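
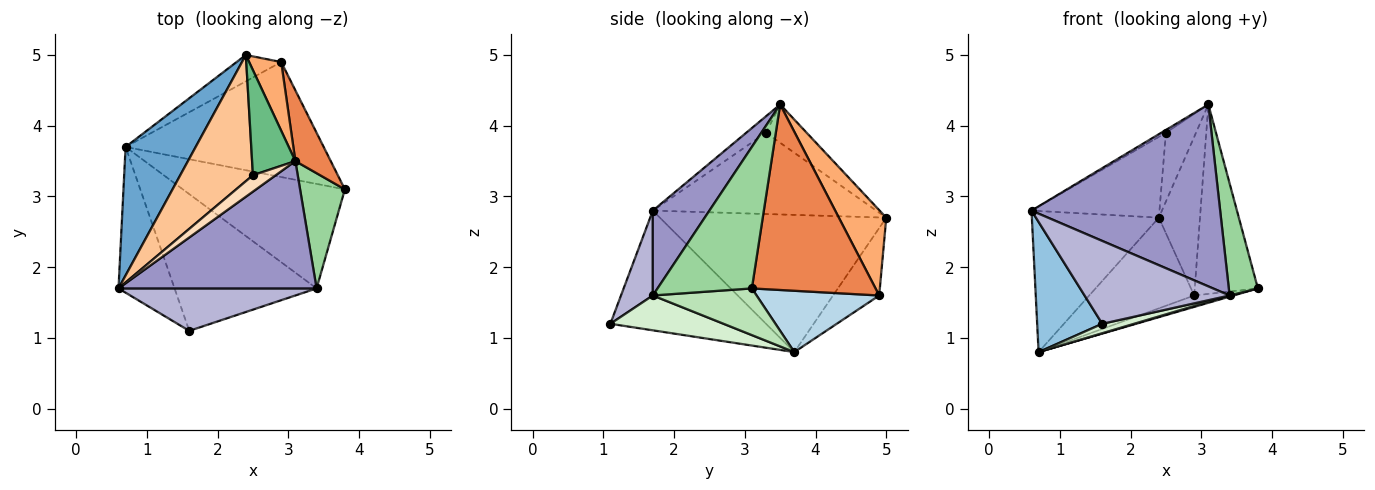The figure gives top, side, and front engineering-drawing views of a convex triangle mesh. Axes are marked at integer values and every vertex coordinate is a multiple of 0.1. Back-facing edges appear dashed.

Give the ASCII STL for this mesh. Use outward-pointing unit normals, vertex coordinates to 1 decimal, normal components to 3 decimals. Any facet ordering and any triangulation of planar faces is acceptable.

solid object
 facet normal -0.797 0.447 0.407
  outer loop
   vertex 0.7 3.7 0.8
   vertex 0.6 1.7 2.8
   vertex 2.4 5.0 2.7
  endloop
 endfacet
 facet normal -0.847 -0.354 -0.397
  outer loop
   vertex 1.6 1.1 1.2
   vertex 0.6 1.7 2.8
   vertex 0.7 3.7 0.8
  endloop
 endfacet
 facet normal 0.294 0.094 -0.951
  outer loop
   vertex 2.9 4.9 1.6
   vertex 3.8 3.1 1.7
   vertex 0.7 3.7 0.8
  endloop
 endfacet
 facet normal -0.389 0.885 -0.257
  outer loop
   vertex 2.9 4.9 1.6
   vertex 0.7 3.7 0.8
   vertex 2.4 5.0 2.7
  endloop
 endfacet
 facet normal 0.878 0.448 0.167
  outer loop
   vertex 2.9 4.9 1.6
   vertex 3.1 3.5 4.3
   vertex 3.8 3.1 1.7
  endloop
 endfacet
 facet normal 0.727 0.630 0.273
  outer loop
   vertex 2.9 4.9 1.6
   vertex 2.4 5.0 2.7
   vertex 3.1 3.5 4.3
  endloop
 endfacet
 facet normal -0.686 0.393 0.613
  outer loop
   vertex 2.5 3.3 3.9
   vertex 2.4 5.0 2.7
   vertex 0.6 1.7 2.8
  endloop
 endfacet
 facet normal -0.581 0.138 0.802
  outer loop
   vertex 2.5 3.3 3.9
   vertex 0.6 1.7 2.8
   vertex 3.1 3.5 4.3
  endloop
 endfacet
 facet normal -0.595 0.440 0.673
  outer loop
   vertex 2.5 3.3 3.9
   vertex 3.1 3.5 4.3
   vertex 2.4 5.0 2.7
  endloop
 endfacet
 facet normal 0.915 -0.282 0.290
  outer loop
   vertex 3.4 1.7 1.6
   vertex 3.8 3.1 1.7
   vertex 3.1 3.5 4.3
  endloop
 endfacet
 facet normal 0.277 -0.010 -0.961
  outer loop
   vertex 3.4 1.7 1.6
   vertex 0.7 3.7 0.8
   vertex 3.8 3.1 1.7
  endloop
 endfacet
 facet normal 0.238 -0.067 -0.969
  outer loop
   vertex 3.4 1.7 1.6
   vertex 1.6 1.1 1.2
   vertex 0.7 3.7 0.8
  endloop
 endfacet
 facet normal 0.239 -0.796 0.557
  outer loop
   vertex 3.4 1.7 1.6
   vertex 3.1 3.5 4.3
   vertex 0.6 1.7 2.8
  endloop
 endfacet
 facet normal 0.192 -0.874 0.447
  outer loop
   vertex 3.4 1.7 1.6
   vertex 0.6 1.7 2.8
   vertex 1.6 1.1 1.2
  endloop
 endfacet
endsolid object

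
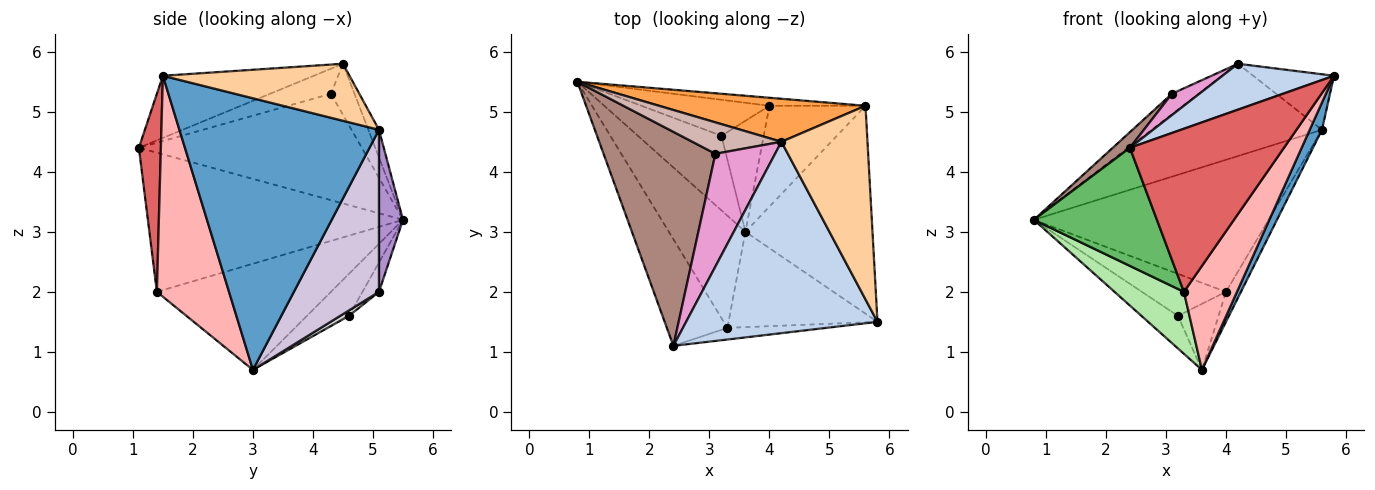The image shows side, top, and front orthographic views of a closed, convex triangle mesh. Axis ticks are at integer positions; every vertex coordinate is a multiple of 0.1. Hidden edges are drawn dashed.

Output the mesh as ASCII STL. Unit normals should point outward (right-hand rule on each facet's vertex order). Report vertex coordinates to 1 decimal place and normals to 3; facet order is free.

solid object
 facet normal 0.904 -0.056 -0.423
  outer loop
   vertex 5.6 5.1 4.7
   vertex 5.8 1.5 5.6
   vertex 3.6 3.0 0.7
  endloop
 endfacet
 facet normal -0.301 -0.222 0.927
  outer loop
   vertex 4.2 4.5 5.8
   vertex 2.4 1.1 4.4
   vertex 5.8 1.5 5.6
  endloop
 endfacet
 facet normal -0.056 0.905 0.422
  outer loop
   vertex 4.2 4.5 5.8
   vertex 5.6 5.1 4.7
   vertex 0.8 5.5 3.2
  endloop
 endfacet
 facet normal 0.537 0.233 0.811
  outer loop
   vertex 4.2 4.5 5.8
   vertex 5.8 1.5 5.6
   vertex 5.6 5.1 4.7
  endloop
 endfacet
 facet normal -0.839 -0.404 -0.365
  outer loop
   vertex 3.3 1.4 2.0
   vertex 2.4 1.1 4.4
   vertex 0.8 5.5 3.2
  endloop
 endfacet
 facet normal -0.772 -0.308 -0.557
  outer loop
   vertex 3.3 1.4 2.0
   vertex 0.8 5.5 3.2
   vertex 3.6 3.0 0.7
  endloop
 endfacet
 facet normal 0.141 -0.987 -0.071
  outer loop
   vertex 3.3 1.4 2.0
   vertex 5.8 1.5 5.6
   vertex 2.4 1.1 4.4
  endloop
 endfacet
 facet normal 0.708 -0.521 -0.477
  outer loop
   vertex 3.3 1.4 2.0
   vertex 3.6 3.0 0.7
   vertex 5.8 1.5 5.6
  endloop
 endfacet
 facet normal 0.102 0.993 -0.060
  outer loop
   vertex 4.0 5.1 2.0
   vertex 0.8 5.5 3.2
   vertex 5.6 5.1 4.7
  endloop
 endfacet
 facet normal 0.851 0.150 -0.504
  outer loop
   vertex 4.0 5.1 2.0
   vertex 5.6 5.1 4.7
   vertex 3.6 3.0 0.7
  endloop
 endfacet
 facet normal -0.688 -0.053 0.724
  outer loop
   vertex 3.1 4.3 5.3
   vertex 0.8 5.5 3.2
   vertex 2.4 1.1 4.4
  endloop
 endfacet
 facet normal -0.433 0.492 0.755
  outer loop
   vertex 3.1 4.3 5.3
   vertex 4.2 4.5 5.8
   vertex 0.8 5.5 3.2
  endloop
 endfacet
 facet normal -0.382 -0.172 0.908
  outer loop
   vertex 3.1 4.3 5.3
   vertex 2.4 1.1 4.4
   vertex 4.2 4.5 5.8
  endloop
 endfacet
 facet normal -0.419 0.364 -0.832
  outer loop
   vertex 3.2 4.6 1.6
   vertex 3.6 3.0 0.7
   vertex 0.8 5.5 3.2
  endloop
 endfacet
 facet normal -0.148 0.751 -0.644
  outer loop
   vertex 3.2 4.6 1.6
   vertex 0.8 5.5 3.2
   vertex 4.0 5.1 2.0
  endloop
 endfacet
 facet normal 0.110 0.508 -0.854
  outer loop
   vertex 3.2 4.6 1.6
   vertex 4.0 5.1 2.0
   vertex 3.6 3.0 0.7
  endloop
 endfacet
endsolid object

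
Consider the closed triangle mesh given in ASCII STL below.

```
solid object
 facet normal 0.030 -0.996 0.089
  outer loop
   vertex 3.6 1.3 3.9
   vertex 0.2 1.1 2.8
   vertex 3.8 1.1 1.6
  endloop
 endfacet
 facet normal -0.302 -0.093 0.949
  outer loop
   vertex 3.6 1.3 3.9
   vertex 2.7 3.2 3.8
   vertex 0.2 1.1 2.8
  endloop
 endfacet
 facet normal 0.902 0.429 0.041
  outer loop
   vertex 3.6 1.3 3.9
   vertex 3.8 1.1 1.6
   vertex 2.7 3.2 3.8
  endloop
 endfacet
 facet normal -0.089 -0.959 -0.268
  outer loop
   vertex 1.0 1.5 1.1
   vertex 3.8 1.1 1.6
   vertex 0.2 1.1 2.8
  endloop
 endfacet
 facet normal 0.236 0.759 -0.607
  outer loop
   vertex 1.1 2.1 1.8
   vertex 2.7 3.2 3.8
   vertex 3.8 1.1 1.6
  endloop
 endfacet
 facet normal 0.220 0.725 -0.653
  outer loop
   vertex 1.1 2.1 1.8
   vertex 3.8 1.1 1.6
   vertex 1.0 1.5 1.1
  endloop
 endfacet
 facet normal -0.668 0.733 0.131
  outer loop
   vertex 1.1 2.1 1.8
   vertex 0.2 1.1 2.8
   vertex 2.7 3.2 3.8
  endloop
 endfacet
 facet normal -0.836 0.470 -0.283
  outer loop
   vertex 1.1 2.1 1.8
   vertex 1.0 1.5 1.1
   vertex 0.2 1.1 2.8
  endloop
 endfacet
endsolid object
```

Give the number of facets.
8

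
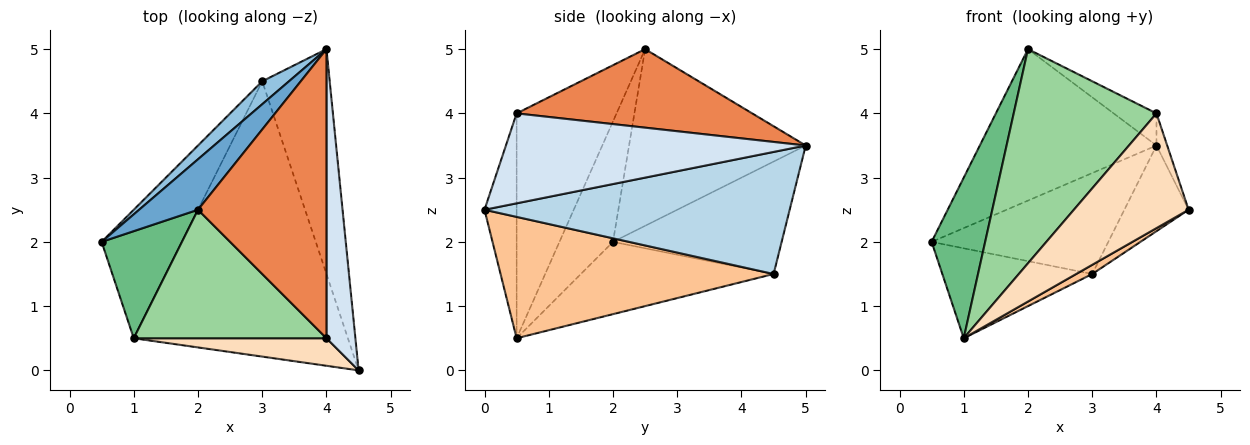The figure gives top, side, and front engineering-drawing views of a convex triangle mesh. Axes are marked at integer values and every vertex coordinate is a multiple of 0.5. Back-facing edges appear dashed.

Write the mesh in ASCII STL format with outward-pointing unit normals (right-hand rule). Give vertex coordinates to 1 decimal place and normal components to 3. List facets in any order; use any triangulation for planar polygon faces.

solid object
 facet normal -0.688 0.688 0.229
  outer loop
   vertex 2.0 2.5 5.0
   vertex 4.0 5.0 3.5
   vertex 0.5 2.0 2.0
  endloop
 endfacet
 facet normal -0.681 0.714 0.162
  outer loop
   vertex 3.0 4.5 1.5
   vertex 0.5 2.0 2.0
   vertex 4.0 5.0 3.5
  endloop
 endfacet
 facet normal 0.861 0.181 -0.476
  outer loop
   vertex 3.0 4.5 1.5
   vertex 4.0 5.0 3.5
   vertex 4.5 0.0 2.5
  endloop
 endfacet
 facet normal 0.951 0.034 0.306
  outer loop
   vertex 4.0 0.5 4.0
   vertex 4.5 0.0 2.5
   vertex 4.0 5.0 3.5
  endloop
 endfacet
 facet normal 0.519 0.094 0.849
  outer loop
   vertex 4.0 0.5 4.0
   vertex 4.0 5.0 3.5
   vertex 2.0 2.5 5.0
  endloop
 endfacet
 facet normal -0.593 0.462 -0.659
  outer loop
   vertex 1.0 0.5 0.5
   vertex 0.5 2.0 2.0
   vertex 3.0 4.5 1.5
  endloop
 endfacet
 facet normal 0.493 -0.029 -0.870
  outer loop
   vertex 1.0 0.5 0.5
   vertex 3.0 4.5 1.5
   vertex 4.5 0.0 2.5
  endloop
 endfacet
 facet normal -0.263 -0.938 0.225
  outer loop
   vertex 1.0 0.5 0.5
   vertex 4.5 0.0 2.5
   vertex 4.0 0.5 4.0
  endloop
 endfacet
 facet normal -0.640 -0.640 0.426
  outer loop
   vertex 1.0 0.5 0.5
   vertex 2.0 2.5 5.0
   vertex 0.5 2.0 2.0
  endloop
 endfacet
 facet normal -0.515 -0.735 0.441
  outer loop
   vertex 1.0 0.5 0.5
   vertex 4.0 0.5 4.0
   vertex 2.0 2.5 5.0
  endloop
 endfacet
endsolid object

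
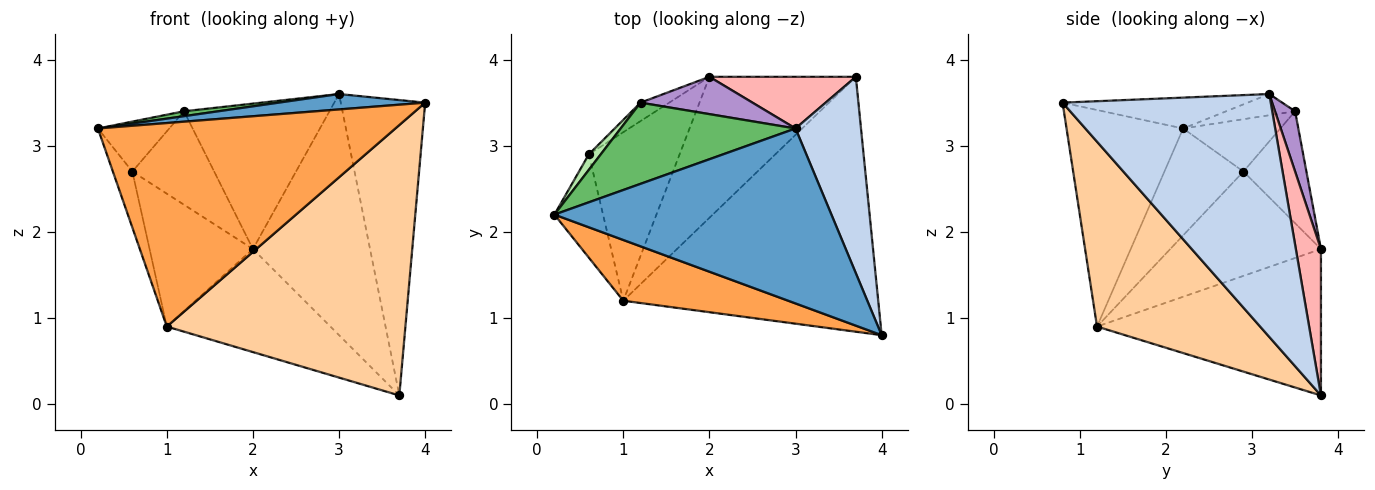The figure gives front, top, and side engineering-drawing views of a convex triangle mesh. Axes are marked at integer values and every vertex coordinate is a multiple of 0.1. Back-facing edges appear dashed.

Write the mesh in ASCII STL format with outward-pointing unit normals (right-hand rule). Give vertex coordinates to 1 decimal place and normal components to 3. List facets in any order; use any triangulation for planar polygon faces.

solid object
 facet normal -0.110 -0.087 0.990
  outer loop
   vertex 3.0 3.2 3.6
   vertex 0.2 2.2 3.2
   vertex 4.0 0.8 3.5
  endloop
 endfacet
 facet normal 0.899 0.365 0.242
  outer loop
   vertex 3.0 3.2 3.6
   vertex 4.0 0.8 3.5
   vertex 3.7 3.8 0.1
  endloop
 endfacet
 facet normal -0.352 -0.897 0.268
  outer loop
   vertex 1.0 1.2 0.9
   vertex 4.0 0.8 3.5
   vertex 0.2 2.2 3.2
  endloop
 endfacet
 facet normal 0.445 -0.651 -0.614
  outer loop
   vertex 1.0 1.2 0.9
   vertex 3.7 3.8 0.1
   vertex 4.0 0.8 3.5
  endloop
 endfacet
 facet normal -0.120 -0.060 0.991
  outer loop
   vertex 1.2 3.5 3.4
   vertex 0.2 2.2 3.2
   vertex 3.0 3.2 3.6
  endloop
 endfacet
 facet normal -0.793 0.582 0.181
  outer loop
   vertex 0.6 2.9 2.7
   vertex 0.2 2.2 3.2
   vertex 1.2 3.5 3.4
  endloop
 endfacet
 facet normal -0.888 0.219 -0.404
  outer loop
   vertex 0.6 2.9 2.7
   vertex 1.0 1.2 0.9
   vertex 0.2 2.2 3.2
  endloop
 endfacet
 facet normal 0.205 0.957 0.205
  outer loop
   vertex 2.0 3.8 1.8
   vertex 3.0 3.2 3.6
   vertex 3.7 3.8 0.1
  endloop
 endfacet
 facet normal 0.133 0.960 0.246
  outer loop
   vertex 2.0 3.8 1.8
   vertex 1.2 3.5 3.4
   vertex 3.0 3.2 3.6
  endloop
 endfacet
 facet normal -0.603 0.783 -0.155
  outer loop
   vertex 2.0 3.8 1.8
   vertex 0.6 2.9 2.7
   vertex 1.2 3.5 3.4
  endloop
 endfacet
 facet normal -0.628 0.459 -0.628
  outer loop
   vertex 2.0 3.8 1.8
   vertex 3.7 3.8 0.1
   vertex 1.0 1.2 0.9
  endloop
 endfacet
 facet normal -0.670 0.460 -0.583
  outer loop
   vertex 2.0 3.8 1.8
   vertex 1.0 1.2 0.9
   vertex 0.6 2.9 2.7
  endloop
 endfacet
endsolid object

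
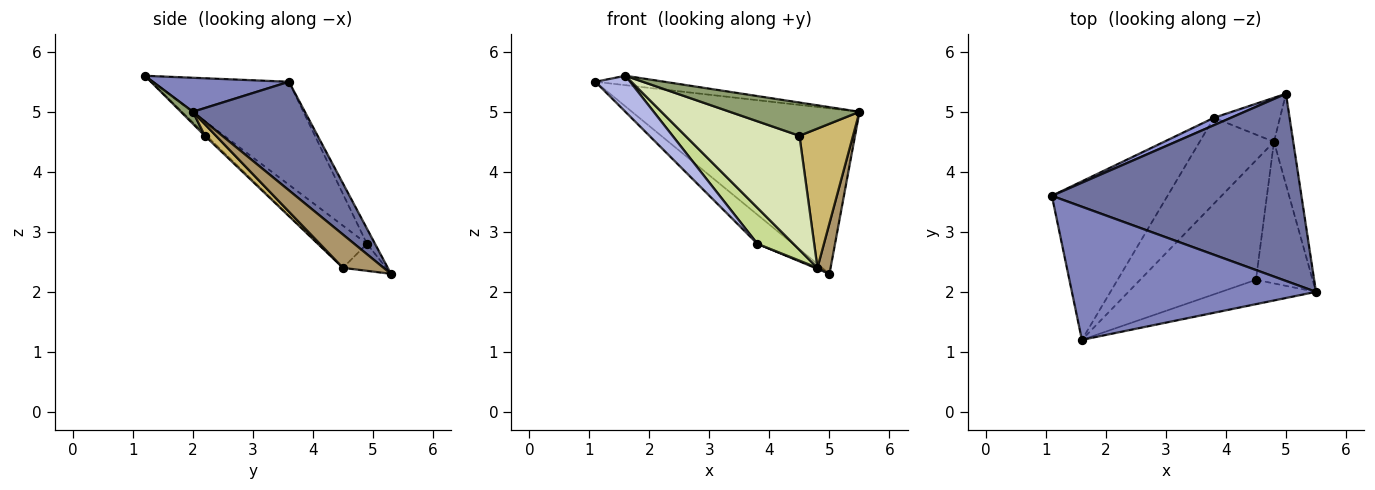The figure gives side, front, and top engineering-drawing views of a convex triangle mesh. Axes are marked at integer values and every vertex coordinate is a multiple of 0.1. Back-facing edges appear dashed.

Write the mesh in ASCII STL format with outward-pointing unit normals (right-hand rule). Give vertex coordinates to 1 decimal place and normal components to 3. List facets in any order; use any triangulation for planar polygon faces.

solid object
 facet normal 0.310 0.630 0.712
  outer loop
   vertex 5.0 5.3 2.3
   vertex 1.1 3.6 5.5
   vertex 5.5 2.0 5.0
  endloop
 endfacet
 facet normal 0.138 0.070 0.988
  outer loop
   vertex 1.6 1.2 5.6
   vertex 5.5 2.0 5.0
   vertex 1.1 3.6 5.5
  endloop
 endfacet
 facet normal -0.215 0.946 0.240
  outer loop
   vertex 3.8 4.9 2.8
   vertex 1.1 3.6 5.5
   vertex 5.0 5.3 2.3
  endloop
 endfacet
 facet normal -0.656 -0.167 -0.736
  outer loop
   vertex 3.8 4.9 2.8
   vertex 1.6 1.2 5.6
   vertex 1.1 3.6 5.5
  endloop
 endfacet
 facet normal 0.075 -0.805 -0.589
  outer loop
   vertex 4.5 2.2 4.6
   vertex 5.5 2.0 5.0
   vertex 1.6 1.2 5.6
  endloop
 endfacet
 facet normal -0.379 -0.021 -0.925
  outer loop
   vertex 4.8 4.5 2.4
   vertex 3.8 4.9 2.8
   vertex 5.0 5.3 2.3
  endloop
 endfacet
 facet normal -0.464 -0.343 -0.817
  outer loop
   vertex 4.8 4.5 2.4
   vertex 1.6 1.2 5.6
   vertex 3.8 4.9 2.8
  endloop
 endfacet
 facet normal -0.011 -0.690 -0.723
  outer loop
   vertex 4.8 4.5 2.4
   vertex 4.5 2.2 4.6
   vertex 1.6 1.2 5.6
  endloop
 endfacet
 facet normal 0.833 -0.269 -0.483
  outer loop
   vertex 4.8 4.5 2.4
   vertex 5.0 5.3 2.3
   vertex 5.5 2.0 5.0
  endloop
 endfacet
 facet normal 0.144 -0.694 -0.706
  outer loop
   vertex 4.8 4.5 2.4
   vertex 5.5 2.0 5.0
   vertex 4.5 2.2 4.6
  endloop
 endfacet
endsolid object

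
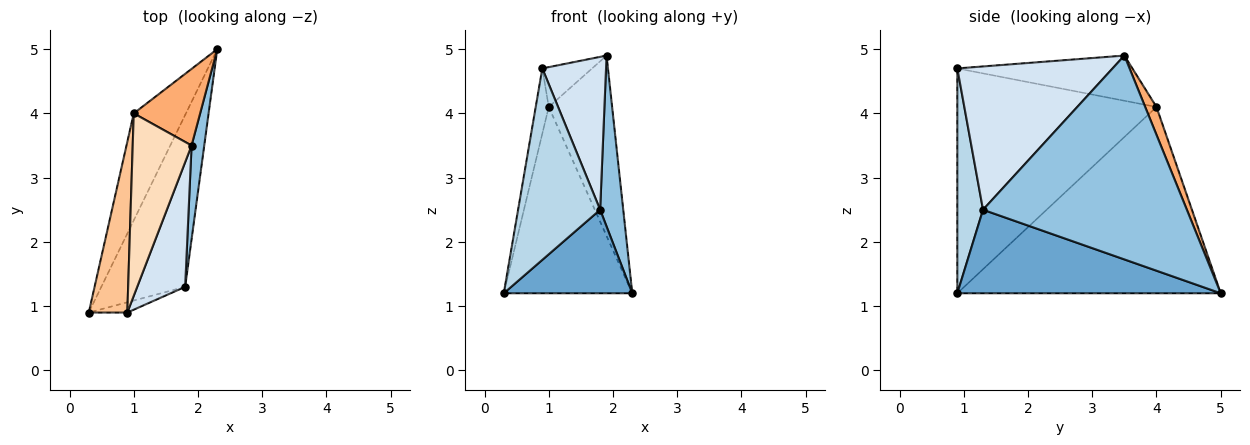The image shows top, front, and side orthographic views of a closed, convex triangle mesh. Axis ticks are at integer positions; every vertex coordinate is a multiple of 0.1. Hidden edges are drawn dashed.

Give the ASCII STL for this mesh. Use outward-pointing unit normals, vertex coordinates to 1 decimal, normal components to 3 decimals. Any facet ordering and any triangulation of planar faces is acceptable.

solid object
 facet normal 0.667 -0.326 -0.670
  outer loop
   vertex 1.8 1.3 2.5
   vertex 0.3 0.9 1.2
   vertex 2.3 5.0 1.2
  endloop
 endfacet
 facet normal 0.992 -0.112 0.062
  outer loop
   vertex 1.8 1.3 2.5
   vertex 2.3 5.0 1.2
   vertex 1.9 3.5 4.9
  endloop
 endfacet
 facet normal 0.298 -0.953 -0.051
  outer loop
   vertex 0.9 0.9 4.7
   vertex 0.3 0.9 1.2
   vertex 1.8 1.3 2.5
  endloop
 endfacet
 facet normal 0.884 -0.363 0.296
  outer loop
   vertex 0.9 0.9 4.7
   vertex 1.8 1.3 2.5
   vertex 1.9 3.5 4.9
  endloop
 endfacet
 facet normal -0.872 0.425 -0.244
  outer loop
   vertex 1.0 4.0 4.1
   vertex 2.3 5.0 1.2
   vertex 0.3 0.9 1.2
  endloop
 endfacet
 facet normal 0.162 0.908 0.386
  outer loop
   vertex 1.0 4.0 4.1
   vertex 1.9 3.5 4.9
   vertex 2.3 5.0 1.2
  endloop
 endfacet
 facet normal -0.984 0.064 0.169
  outer loop
   vertex 1.0 4.0 4.1
   vertex 0.3 0.9 1.2
   vertex 0.9 0.9 4.7
  endloop
 endfacet
 facet normal -0.600 0.171 0.782
  outer loop
   vertex 1.0 4.0 4.1
   vertex 0.9 0.9 4.7
   vertex 1.9 3.5 4.9
  endloop
 endfacet
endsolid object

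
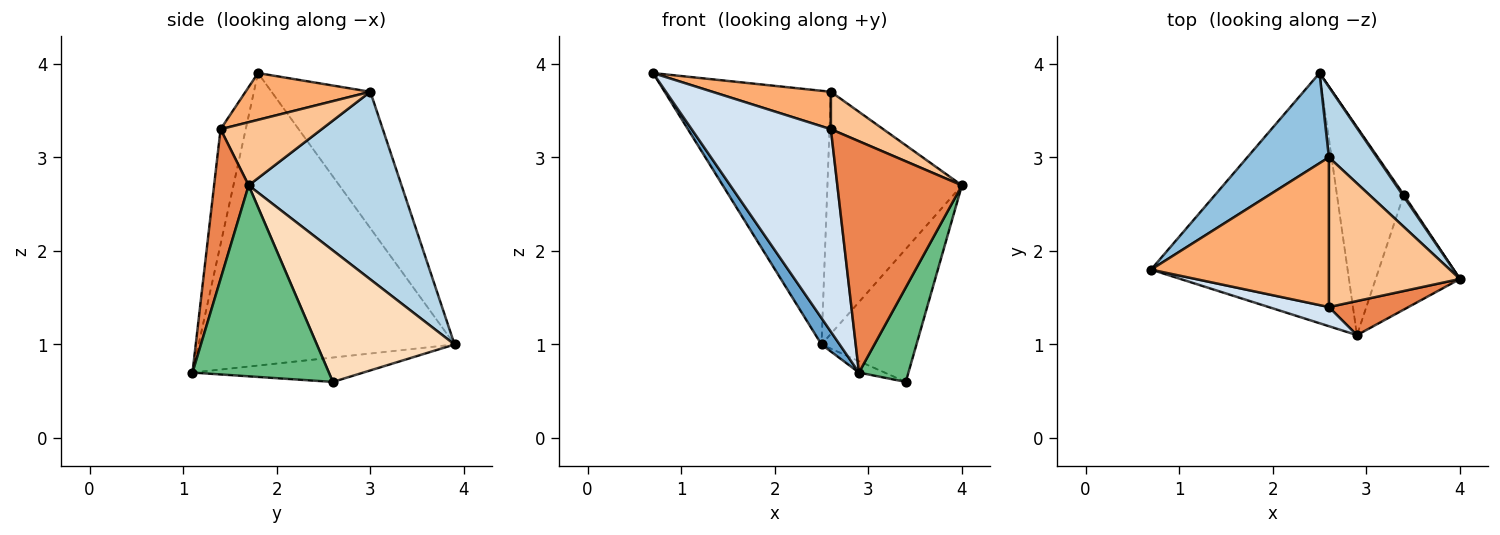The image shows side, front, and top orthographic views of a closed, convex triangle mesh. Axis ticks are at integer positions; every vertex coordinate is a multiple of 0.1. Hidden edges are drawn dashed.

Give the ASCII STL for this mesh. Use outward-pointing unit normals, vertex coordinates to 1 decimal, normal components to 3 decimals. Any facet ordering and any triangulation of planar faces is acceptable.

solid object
 facet normal -0.829 -0.059 -0.557
  outer loop
   vertex 2.9 1.1 0.7
   vertex 0.7 1.8 3.9
   vertex 2.5 3.9 1.0
  endloop
 endfacet
 facet normal -0.489 0.822 0.292
  outer loop
   vertex 2.6 3.0 3.7
   vertex 2.5 3.9 1.0
   vertex 0.7 1.8 3.9
  endloop
 endfacet
 facet normal 0.737 0.649 0.189
  outer loop
   vertex 2.6 3.0 3.7
   vertex 4.0 1.7 2.7
   vertex 2.5 3.9 1.0
  endloop
 endfacet
 facet normal -0.177 -0.980 0.093
  outer loop
   vertex 2.6 1.4 3.3
   vertex 0.7 1.8 3.9
   vertex 2.9 1.1 0.7
  endloop
 endfacet
 facet normal 0.265 -0.954 0.141
  outer loop
   vertex 2.6 1.4 3.3
   vertex 2.9 1.1 0.7
   vertex 4.0 1.7 2.7
  endloop
 endfacet
 facet normal 0.247 -0.235 0.940
  outer loop
   vertex 2.6 1.4 3.3
   vertex 2.6 3.0 3.7
   vertex 0.7 1.8 3.9
  endloop
 endfacet
 facet normal 0.424 -0.220 0.879
  outer loop
   vertex 2.6 1.4 3.3
   vertex 4.0 1.7 2.7
   vertex 2.6 3.0 3.7
  endloop
 endfacet
 facet normal 0.823 0.568 0.008
  outer loop
   vertex 3.4 2.6 0.6
   vertex 2.5 3.9 1.0
   vertex 4.0 1.7 2.7
  endloop
 endfacet
 facet normal 0.868 -0.315 -0.383
  outer loop
   vertex 3.4 2.6 0.6
   vertex 4.0 1.7 2.7
   vertex 2.9 1.1 0.7
  endloop
 endfacet
 facet normal -0.342 0.052 -0.938
  outer loop
   vertex 3.4 2.6 0.6
   vertex 2.9 1.1 0.7
   vertex 2.5 3.9 1.0
  endloop
 endfacet
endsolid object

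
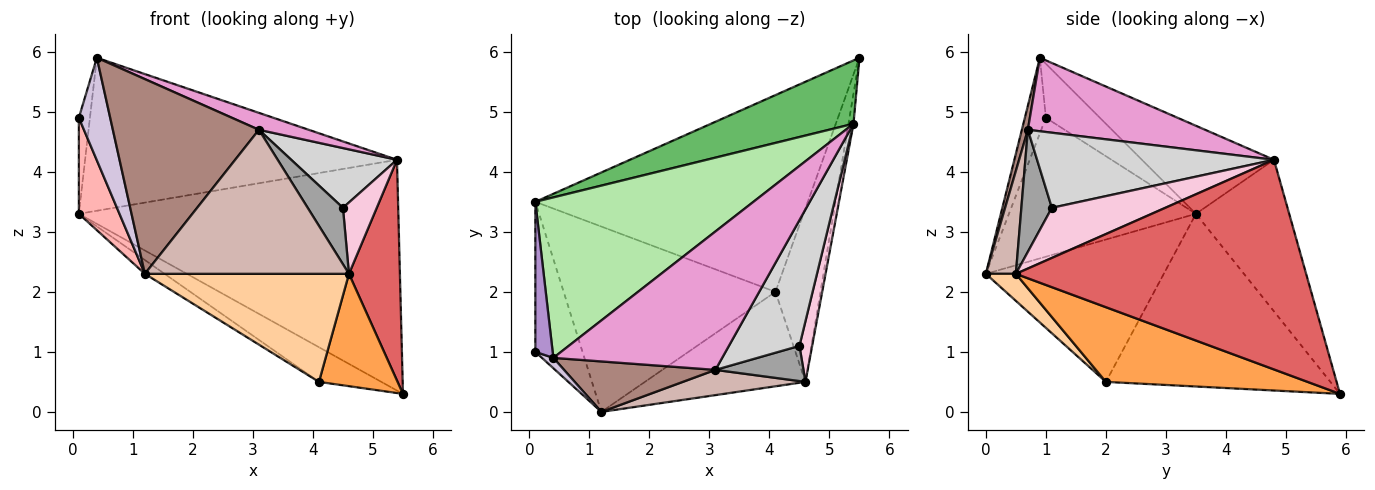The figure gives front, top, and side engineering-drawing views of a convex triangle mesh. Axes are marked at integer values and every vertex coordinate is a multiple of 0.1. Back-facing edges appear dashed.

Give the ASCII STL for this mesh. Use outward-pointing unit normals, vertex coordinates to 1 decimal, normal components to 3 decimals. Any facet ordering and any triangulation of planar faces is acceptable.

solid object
 facet normal -0.530 0.147 -0.835
  outer loop
   vertex 4.1 2.0 0.5
   vertex 0.1 3.5 3.3
   vertex 5.5 5.9 0.3
  endloop
 endfacet
 facet normal -0.557 0.062 -0.828
  outer loop
   vertex 4.1 2.0 0.5
   vertex 1.2 0.0 2.3
   vertex 0.1 3.5 3.3
  endloop
 endfacet
 facet normal 0.812 -0.317 -0.490
  outer loop
   vertex 4.1 2.0 0.5
   vertex 5.5 5.9 0.3
   vertex 4.6 0.5 2.3
  endloop
 endfacet
 facet normal 0.110 -0.748 -0.654
  outer loop
   vertex 4.1 2.0 0.5
   vertex 4.6 0.5 2.3
   vertex 1.2 0.0 2.3
  endloop
 endfacet
 facet normal -0.271 0.928 0.255
  outer loop
   vertex 5.4 4.8 4.2
   vertex 5.5 5.9 0.3
   vertex 0.1 3.5 3.3
  endloop
 endfacet
 facet normal -0.280 0.662 0.695
  outer loop
   vertex 5.4 4.8 4.2
   vertex 0.1 3.5 3.3
   vertex 0.4 0.9 5.9
  endloop
 endfacet
 facet normal 0.985 -0.173 -0.023
  outer loop
   vertex 5.4 4.8 4.2
   vertex 4.6 0.5 2.3
   vertex 5.5 5.9 0.3
  endloop
 endfacet
 facet normal -0.927 -0.202 -0.315
  outer loop
   vertex 0.1 1.0 4.9
   vertex 0.1 3.5 3.3
   vertex 1.2 0.0 2.3
  endloop
 endfacet
 facet normal -0.935 0.192 0.300
  outer loop
   vertex 0.1 1.0 4.9
   vertex 0.4 0.9 5.9
   vertex 0.1 3.5 3.3
  endloop
 endfacet
 facet normal -0.555 -0.828 0.084
  outer loop
   vertex 0.1 1.0 4.9
   vertex 1.2 0.0 2.3
   vertex 0.4 0.9 5.9
  endloop
 endfacet
 facet normal 0.040 -0.967 0.251
  outer loop
   vertex 3.1 0.7 4.7
   vertex 0.4 0.9 5.9
   vertex 1.2 0.0 2.3
  endloop
 endfacet
 facet normal 0.143 -0.975 0.171
  outer loop
   vertex 3.1 0.7 4.7
   vertex 1.2 0.0 2.3
   vertex 4.6 0.5 2.3
  endloop
 endfacet
 facet normal 0.397 -0.111 0.911
  outer loop
   vertex 3.1 0.7 4.7
   vertex 5.4 4.8 4.2
   vertex 0.4 0.9 5.9
  endloop
 endfacet
 facet normal 0.931 -0.278 0.236
  outer loop
   vertex 4.5 1.1 3.4
   vertex 4.6 0.5 2.3
   vertex 5.4 4.8 4.2
  endloop
 endfacet
 facet normal 0.592 -0.684 0.427
  outer loop
   vertex 4.5 1.1 3.4
   vertex 3.1 0.7 4.7
   vertex 4.6 0.5 2.3
  endloop
 endfacet
 facet normal 0.693 -0.309 0.651
  outer loop
   vertex 4.5 1.1 3.4
   vertex 5.4 4.8 4.2
   vertex 3.1 0.7 4.7
  endloop
 endfacet
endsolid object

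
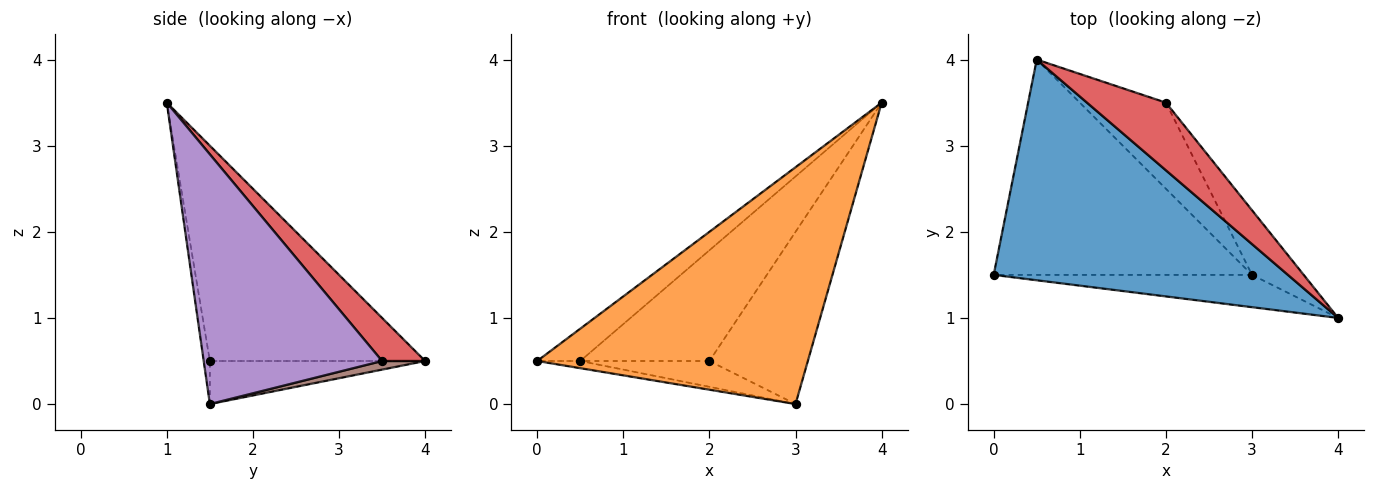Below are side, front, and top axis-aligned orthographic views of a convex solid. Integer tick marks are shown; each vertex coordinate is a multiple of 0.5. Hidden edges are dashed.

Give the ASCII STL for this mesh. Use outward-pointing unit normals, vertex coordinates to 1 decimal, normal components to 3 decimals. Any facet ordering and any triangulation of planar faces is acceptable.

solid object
 facet normal -0.586 0.117 0.801
  outer loop
   vertex 0.5 4.0 0.5
   vertex 0.0 1.5 0.5
   vertex 4.0 1.0 3.5
  endloop
 endfacet
 facet normal -0.023 -0.991 -0.135
  outer loop
   vertex 3.0 1.5 0.0
   vertex 4.0 1.0 3.5
   vertex 0.0 1.5 0.5
  endloop
 endfacet
 facet normal -0.164 0.033 -0.986
  outer loop
   vertex 3.0 1.5 0.0
   vertex 0.0 1.5 0.5
   vertex 0.5 4.0 0.5
  endloop
 endfacet
 facet normal 0.274 0.821 0.502
  outer loop
   vertex 2.0 3.5 0.5
   vertex 0.5 4.0 0.5
   vertex 4.0 1.0 3.5
  endloop
 endfacet
 facet normal 0.862 0.475 -0.178
  outer loop
   vertex 2.0 3.5 0.5
   vertex 4.0 1.0 3.5
   vertex 3.0 1.5 0.0
  endloop
 endfacet
 facet normal 0.095 0.286 -0.953
  outer loop
   vertex 2.0 3.5 0.5
   vertex 3.0 1.5 0.0
   vertex 0.5 4.0 0.5
  endloop
 endfacet
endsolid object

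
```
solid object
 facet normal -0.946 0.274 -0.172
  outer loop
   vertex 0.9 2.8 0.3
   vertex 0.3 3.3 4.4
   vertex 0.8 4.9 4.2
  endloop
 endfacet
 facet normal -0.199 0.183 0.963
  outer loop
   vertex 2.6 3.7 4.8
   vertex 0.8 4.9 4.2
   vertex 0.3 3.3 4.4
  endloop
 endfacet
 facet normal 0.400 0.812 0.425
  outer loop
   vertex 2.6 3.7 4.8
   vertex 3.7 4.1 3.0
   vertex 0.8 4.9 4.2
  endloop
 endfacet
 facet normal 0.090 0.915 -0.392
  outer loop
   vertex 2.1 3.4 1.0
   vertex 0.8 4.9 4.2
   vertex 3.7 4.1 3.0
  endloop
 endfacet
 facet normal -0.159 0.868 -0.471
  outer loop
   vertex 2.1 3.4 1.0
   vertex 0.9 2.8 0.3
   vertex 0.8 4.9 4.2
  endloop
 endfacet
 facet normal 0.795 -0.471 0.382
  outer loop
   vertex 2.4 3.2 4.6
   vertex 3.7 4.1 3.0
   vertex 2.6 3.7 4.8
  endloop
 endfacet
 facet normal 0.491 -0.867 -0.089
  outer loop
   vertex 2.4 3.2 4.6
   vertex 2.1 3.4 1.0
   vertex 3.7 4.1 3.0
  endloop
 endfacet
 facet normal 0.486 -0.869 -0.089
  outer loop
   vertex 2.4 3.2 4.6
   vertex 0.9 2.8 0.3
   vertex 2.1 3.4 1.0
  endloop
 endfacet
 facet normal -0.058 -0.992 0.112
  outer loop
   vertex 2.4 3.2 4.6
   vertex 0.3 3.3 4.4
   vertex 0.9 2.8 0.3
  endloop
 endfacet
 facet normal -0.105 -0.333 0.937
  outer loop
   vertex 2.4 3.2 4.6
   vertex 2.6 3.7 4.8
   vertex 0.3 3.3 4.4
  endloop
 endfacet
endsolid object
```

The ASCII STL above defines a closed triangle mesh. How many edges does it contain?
15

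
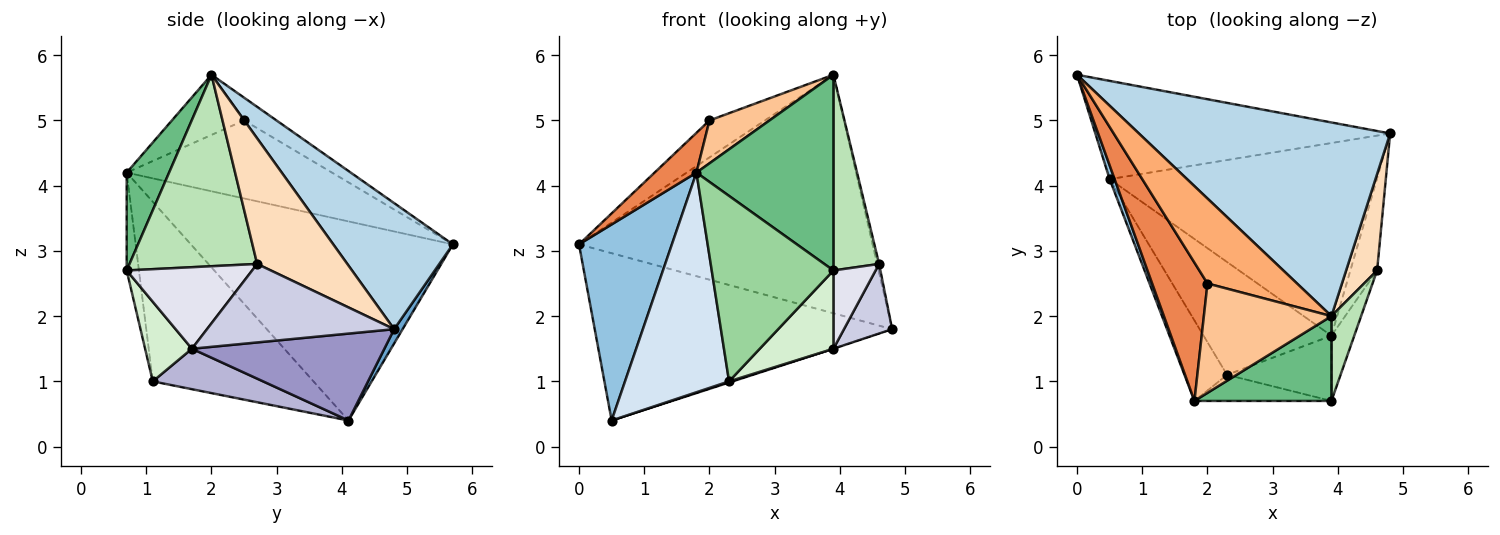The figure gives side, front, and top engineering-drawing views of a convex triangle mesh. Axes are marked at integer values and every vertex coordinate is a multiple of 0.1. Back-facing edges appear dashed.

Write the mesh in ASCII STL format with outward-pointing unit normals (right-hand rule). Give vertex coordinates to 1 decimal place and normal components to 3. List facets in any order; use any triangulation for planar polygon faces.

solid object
 facet normal 0.025 0.862 -0.506
  outer loop
   vertex 0.5 4.1 0.4
   vertex 0.0 5.7 3.1
   vertex 4.8 4.8 1.8
  endloop
 endfacet
 facet normal -0.942 -0.334 0.023
  outer loop
   vertex 0.5 4.1 0.4
   vertex 1.8 0.7 4.2
   vertex 0.0 5.7 3.1
  endloop
 endfacet
 facet normal 0.302 0.740 0.601
  outer loop
   vertex 3.9 2.0 5.7
   vertex 4.8 4.8 1.8
   vertex 0.0 5.7 3.1
  endloop
 endfacet
 facet normal -0.823 -0.533 -0.195
  outer loop
   vertex 2.3 1.1 1.0
   vertex 1.8 0.7 4.2
   vertex 0.5 4.1 0.4
  endloop
 endfacet
 facet normal -0.805 -0.164 0.571
  outer loop
   vertex 2.0 2.5 5.0
   vertex 0.0 5.7 3.1
   vertex 1.8 0.7 4.2
  endloop
 endfacet
 facet normal -0.227 0.389 0.893
  outer loop
   vertex 2.0 2.5 5.0
   vertex 3.9 2.0 5.7
   vertex 0.0 5.7 3.1
  endloop
 endfacet
 facet normal -0.402 -0.334 0.852
  outer loop
   vertex 2.0 2.5 5.0
   vertex 1.8 0.7 4.2
   vertex 3.9 2.0 5.7
  endloop
 endfacet
 facet normal 0.971 0.022 0.240
  outer loop
   vertex 4.6 2.7 2.8
   vertex 4.8 4.8 1.8
   vertex 3.9 2.0 5.7
  endloop
 endfacet
 facet normal 0.273 -0.883 0.382
  outer loop
   vertex 3.9 0.7 2.7
   vertex 3.9 2.0 5.7
   vertex 1.8 0.7 4.2
  endloop
 endfacet
 facet normal -0.099 -0.985 -0.139
  outer loop
   vertex 3.9 0.7 2.7
   vertex 1.8 0.7 4.2
   vertex 2.3 1.1 1.0
  endloop
 endfacet
 facet normal 0.932 -0.333 0.144
  outer loop
   vertex 3.9 0.7 2.7
   vertex 4.6 2.7 2.8
   vertex 3.9 2.0 5.7
  endloop
 endfacet
 facet normal 0.439 -0.690 -0.575
  outer loop
   vertex 3.9 1.7 1.5
   vertex 3.9 0.7 2.7
   vertex 2.3 1.1 1.0
  endloop
 endfacet
 facet normal 0.309 0.002 -0.951
  outer loop
   vertex 3.9 1.7 1.5
   vertex 0.5 4.1 0.4
   vertex 4.8 4.8 1.8
  endloop
 endfacet
 facet normal 0.302 -0.010 -0.953
  outer loop
   vertex 3.9 1.7 1.5
   vertex 2.3 1.1 1.0
   vertex 0.5 4.1 0.4
  endloop
 endfacet
 facet normal 0.920 -0.237 -0.313
  outer loop
   vertex 3.9 1.7 1.5
   vertex 4.8 4.8 1.8
   vertex 4.6 2.7 2.8
  endloop
 endfacet
 facet normal 0.916 -0.308 -0.257
  outer loop
   vertex 3.9 1.7 1.5
   vertex 4.6 2.7 2.8
   vertex 3.9 0.7 2.7
  endloop
 endfacet
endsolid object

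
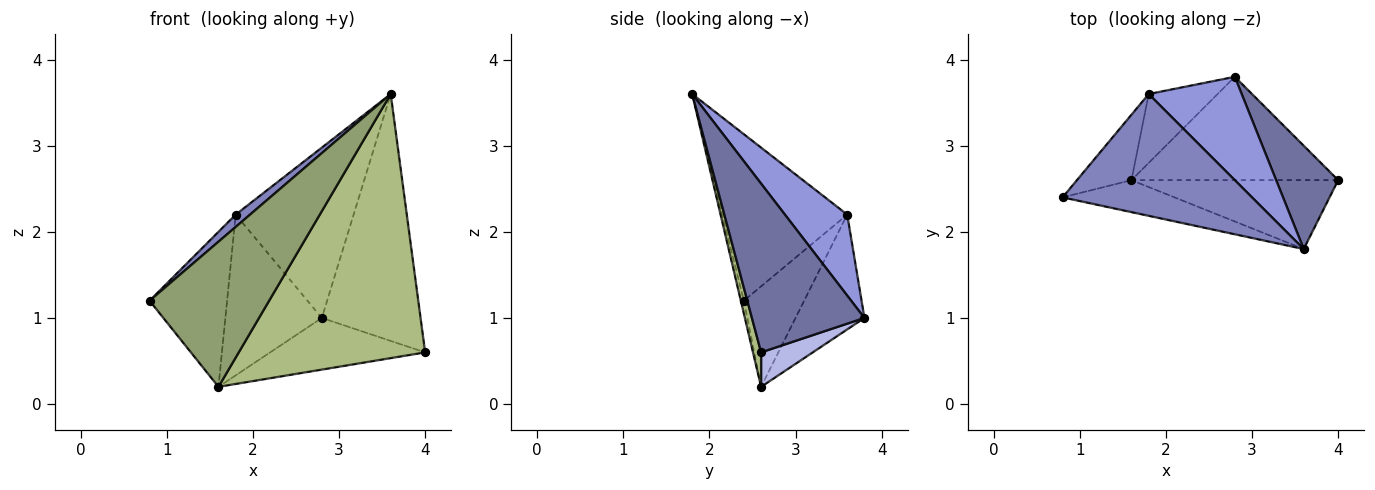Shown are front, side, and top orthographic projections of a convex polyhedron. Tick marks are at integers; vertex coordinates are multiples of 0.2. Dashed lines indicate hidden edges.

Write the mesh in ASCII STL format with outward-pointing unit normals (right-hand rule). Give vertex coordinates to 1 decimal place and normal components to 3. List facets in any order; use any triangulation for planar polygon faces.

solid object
 facet normal 0.725 0.636 0.266
  outer loop
   vertex 3.6 1.8 3.6
   vertex 4.0 2.6 0.6
   vertex 2.8 3.8 1.0
  endloop
 endfacet
 facet normal -0.658 -0.076 0.749
  outer loop
   vertex 1.8 3.6 2.2
   vertex 0.8 2.4 1.2
   vertex 3.6 1.8 3.6
  endloop
 endfacet
 facet normal 0.411 0.779 0.473
  outer loop
   vertex 1.8 3.6 2.2
   vertex 3.6 1.8 3.6
   vertex 2.8 3.8 1.0
  endloop
 endfacet
 facet normal 0.147 0.442 -0.885
  outer loop
   vertex 1.6 2.6 0.2
   vertex 2.8 3.8 1.0
   vertex 4.0 2.6 0.6
  endloop
 endfacet
 facet normal -0.025 -0.976 -0.215
  outer loop
   vertex 1.6 2.6 0.2
   vertex 3.6 1.8 3.6
   vertex 0.8 2.4 1.2
  endloop
 endfacet
 facet normal 0.042 -0.967 -0.252
  outer loop
   vertex 1.6 2.6 0.2
   vertex 4.0 2.6 0.6
   vertex 3.6 1.8 3.6
  endloop
 endfacet
 facet normal -0.582 0.749 -0.316
  outer loop
   vertex 1.6 2.6 0.2
   vertex 0.8 2.4 1.2
   vertex 1.8 3.6 2.2
  endloop
 endfacet
 facet normal -0.549 0.768 -0.329
  outer loop
   vertex 1.6 2.6 0.2
   vertex 1.8 3.6 2.2
   vertex 2.8 3.8 1.0
  endloop
 endfacet
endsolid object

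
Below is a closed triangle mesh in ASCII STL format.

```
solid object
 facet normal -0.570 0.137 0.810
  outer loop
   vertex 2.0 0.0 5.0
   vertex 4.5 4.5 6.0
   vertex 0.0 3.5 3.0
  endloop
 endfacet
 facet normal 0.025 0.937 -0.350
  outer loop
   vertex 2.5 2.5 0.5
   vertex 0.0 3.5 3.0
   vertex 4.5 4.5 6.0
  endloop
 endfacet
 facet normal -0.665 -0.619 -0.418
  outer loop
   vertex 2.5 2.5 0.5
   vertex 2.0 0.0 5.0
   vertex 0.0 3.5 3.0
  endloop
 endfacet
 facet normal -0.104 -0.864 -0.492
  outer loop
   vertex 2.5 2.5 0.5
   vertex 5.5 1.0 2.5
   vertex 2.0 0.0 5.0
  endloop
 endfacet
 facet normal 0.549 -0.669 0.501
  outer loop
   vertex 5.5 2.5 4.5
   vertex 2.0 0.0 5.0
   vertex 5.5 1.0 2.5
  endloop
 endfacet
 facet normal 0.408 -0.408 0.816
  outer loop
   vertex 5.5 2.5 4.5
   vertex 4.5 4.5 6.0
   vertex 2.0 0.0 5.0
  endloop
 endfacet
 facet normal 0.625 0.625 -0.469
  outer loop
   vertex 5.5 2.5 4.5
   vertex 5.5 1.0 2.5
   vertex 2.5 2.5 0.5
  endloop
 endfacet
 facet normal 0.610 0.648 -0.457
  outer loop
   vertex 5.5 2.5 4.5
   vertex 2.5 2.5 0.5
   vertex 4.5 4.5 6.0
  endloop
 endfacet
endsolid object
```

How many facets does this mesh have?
8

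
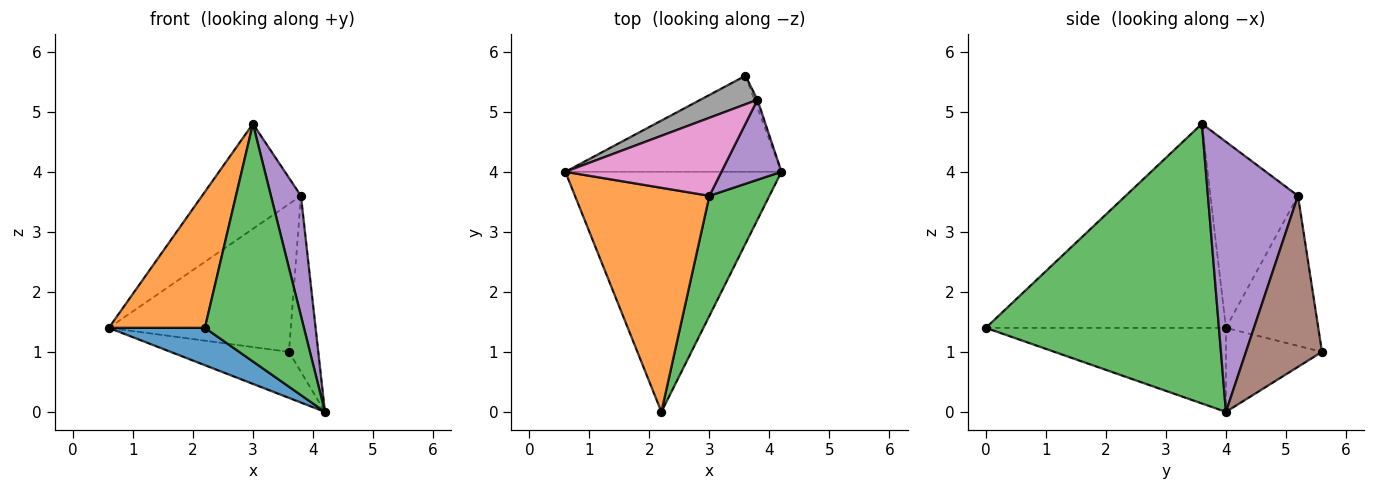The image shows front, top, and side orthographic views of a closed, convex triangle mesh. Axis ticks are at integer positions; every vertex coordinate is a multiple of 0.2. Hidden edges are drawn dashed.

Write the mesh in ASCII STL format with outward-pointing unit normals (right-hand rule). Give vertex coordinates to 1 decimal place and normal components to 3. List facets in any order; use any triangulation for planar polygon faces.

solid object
 facet normal -0.359 -0.143 -0.922
  outer loop
   vertex 2.2 0.0 1.4
   vertex 0.6 4.0 1.4
   vertex 4.2 4.0 0.0
  endloop
 endfacet
 facet normal -0.792 -0.317 0.522
  outer loop
   vertex 3.0 3.6 4.8
   vertex 0.6 4.0 1.4
   vertex 2.2 0.0 1.4
  endloop
 endfacet
 facet normal 0.903 -0.384 0.194
  outer loop
   vertex 3.0 3.6 4.8
   vertex 2.2 0.0 1.4
   vertex 4.2 4.0 0.0
  endloop
 endfacet
 facet normal -0.331 0.408 -0.851
  outer loop
   vertex 3.6 5.6 1.0
   vertex 4.2 4.0 0.0
   vertex 0.6 4.0 1.4
  endloop
 endfacet
 facet normal 0.928 -0.309 0.206
  outer loop
   vertex 3.8 5.2 3.6
   vertex 3.0 3.6 4.8
   vertex 4.2 4.0 0.0
  endloop
 endfacet
 facet normal 0.933 0.360 -0.016
  outer loop
   vertex 3.8 5.2 3.6
   vertex 4.2 4.0 0.0
   vertex 3.6 5.6 1.0
  endloop
 endfacet
 facet normal -0.579 0.654 0.486
  outer loop
   vertex 3.8 5.2 3.6
   vertex 0.6 4.0 1.4
   vertex 3.0 3.6 4.8
  endloop
 endfacet
 facet normal -0.446 0.879 0.170
  outer loop
   vertex 3.8 5.2 3.6
   vertex 3.6 5.6 1.0
   vertex 0.6 4.0 1.4
  endloop
 endfacet
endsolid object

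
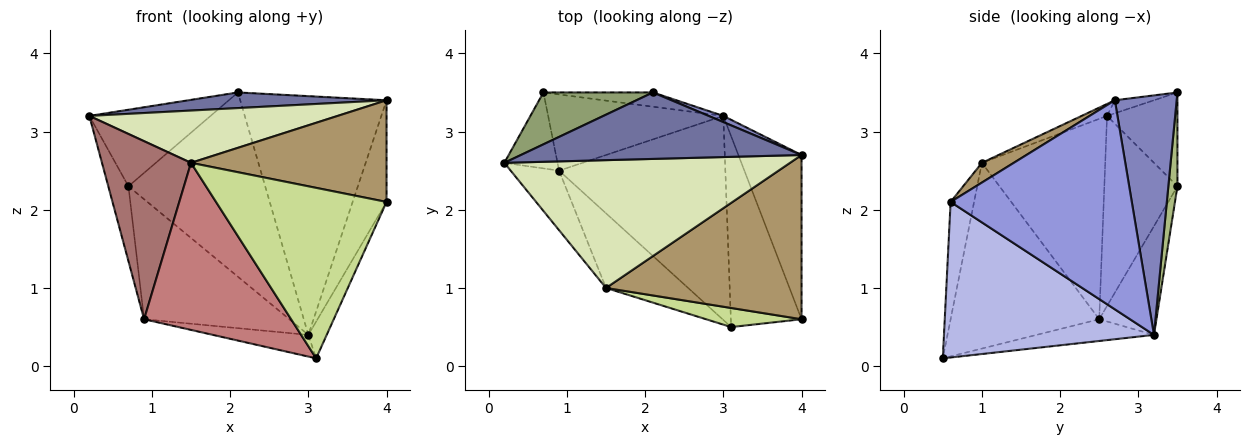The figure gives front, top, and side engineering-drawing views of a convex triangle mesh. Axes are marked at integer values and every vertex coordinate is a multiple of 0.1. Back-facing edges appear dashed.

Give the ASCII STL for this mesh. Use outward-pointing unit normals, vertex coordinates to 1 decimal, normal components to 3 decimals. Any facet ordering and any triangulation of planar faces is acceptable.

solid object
 facet normal -0.045 -0.229 0.972
  outer loop
   vertex 2.1 3.5 3.5
   vertex 0.2 2.6 3.2
   vertex 4.0 2.7 3.4
  endloop
 endfacet
 facet normal 0.389 0.921 0.024
  outer loop
   vertex 3.0 3.2 0.4
   vertex 2.1 3.5 3.5
   vertex 4.0 2.7 3.4
  endloop
 endfacet
 facet normal 0.942 0.176 -0.285
  outer loop
   vertex 4.0 0.6 2.1
   vertex 3.0 3.2 0.4
   vertex 4.0 2.7 3.4
  endloop
 endfacet
 facet normal 0.908 0.079 -0.412
  outer loop
   vertex 4.0 0.6 2.1
   vertex 3.1 0.5 0.1
   vertex 3.0 3.2 0.4
  endloop
 endfacet
 facet normal -0.433 0.746 0.505
  outer loop
   vertex 0.7 3.5 2.3
   vertex 0.2 2.6 3.2
   vertex 2.1 3.5 3.5
  endloop
 endfacet
 facet normal 0.066 0.995 -0.077
  outer loop
   vertex 0.7 3.5 2.3
   vertex 2.1 3.5 3.5
   vertex 3.0 3.2 0.4
  endloop
 endfacet
 facet normal -0.135 -0.985 0.110
  outer loop
   vertex 1.5 1.0 2.6
   vertex 3.1 0.5 0.1
   vertex 4.0 0.6 2.1
  endloop
 endfacet
 facet normal -0.039 -0.378 0.925
  outer loop
   vertex 1.5 1.0 2.6
   vertex 4.0 2.7 3.4
   vertex 0.2 2.6 3.2
  endloop
 endfacet
 facet normal 0.086 -0.524 0.847
  outer loop
   vertex 1.5 1.0 2.6
   vertex 4.0 0.6 2.1
   vertex 4.0 2.7 3.4
  endloop
 endfacet
 facet normal -0.129 0.105 -0.986
  outer loop
   vertex 0.9 2.5 0.6
   vertex 3.0 3.2 0.4
   vertex 3.1 0.5 0.1
  endloop
 endfacet
 facet normal -0.315 0.801 -0.508
  outer loop
   vertex 0.9 2.5 0.6
   vertex 0.7 3.5 2.3
   vertex 3.0 3.2 0.4
  endloop
 endfacet
 facet normal -0.931 0.257 -0.260
  outer loop
   vertex 0.9 2.5 0.6
   vertex 0.2 2.6 3.2
   vertex 0.7 3.5 2.3
  endloop
 endfacet
 facet normal -0.796 -0.574 -0.192
  outer loop
   vertex 0.9 2.5 0.6
   vertex 1.5 1.0 2.6
   vertex 0.2 2.6 3.2
  endloop
 endfacet
 facet normal -0.678 -0.671 -0.300
  outer loop
   vertex 0.9 2.5 0.6
   vertex 3.1 0.5 0.1
   vertex 1.5 1.0 2.6
  endloop
 endfacet
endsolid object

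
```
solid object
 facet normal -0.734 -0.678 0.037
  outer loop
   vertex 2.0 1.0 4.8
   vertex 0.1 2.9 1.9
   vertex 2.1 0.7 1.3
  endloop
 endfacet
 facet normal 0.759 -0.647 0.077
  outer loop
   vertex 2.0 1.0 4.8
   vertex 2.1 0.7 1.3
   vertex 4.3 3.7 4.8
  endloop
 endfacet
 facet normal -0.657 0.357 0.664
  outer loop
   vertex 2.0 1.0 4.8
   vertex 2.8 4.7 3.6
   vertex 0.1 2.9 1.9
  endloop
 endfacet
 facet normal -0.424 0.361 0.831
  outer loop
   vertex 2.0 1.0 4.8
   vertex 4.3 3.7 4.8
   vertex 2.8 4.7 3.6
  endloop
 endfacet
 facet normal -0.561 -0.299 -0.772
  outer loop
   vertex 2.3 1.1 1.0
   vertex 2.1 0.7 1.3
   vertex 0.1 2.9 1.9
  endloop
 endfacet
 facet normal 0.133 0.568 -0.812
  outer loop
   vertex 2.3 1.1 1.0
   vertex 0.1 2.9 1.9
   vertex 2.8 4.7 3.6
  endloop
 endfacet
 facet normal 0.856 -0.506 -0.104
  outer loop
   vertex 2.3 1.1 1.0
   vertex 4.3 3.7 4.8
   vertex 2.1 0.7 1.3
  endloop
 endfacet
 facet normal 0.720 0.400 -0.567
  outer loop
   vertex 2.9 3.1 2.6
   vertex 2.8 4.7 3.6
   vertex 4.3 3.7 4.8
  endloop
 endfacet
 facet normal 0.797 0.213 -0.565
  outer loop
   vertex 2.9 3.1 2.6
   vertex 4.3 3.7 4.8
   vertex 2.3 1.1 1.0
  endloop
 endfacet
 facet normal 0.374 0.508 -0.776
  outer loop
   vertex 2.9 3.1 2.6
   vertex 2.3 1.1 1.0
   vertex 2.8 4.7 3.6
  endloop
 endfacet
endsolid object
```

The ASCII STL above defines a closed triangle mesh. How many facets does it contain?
10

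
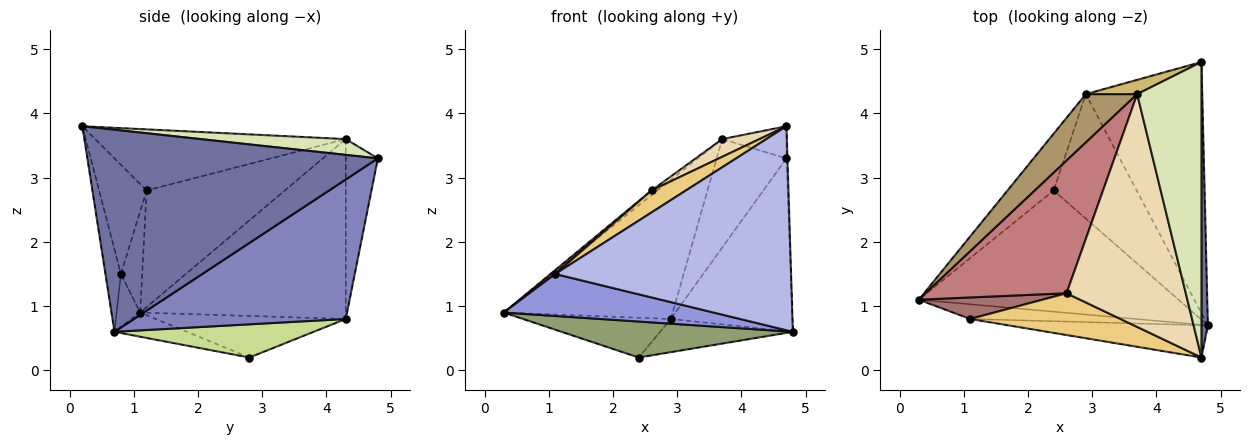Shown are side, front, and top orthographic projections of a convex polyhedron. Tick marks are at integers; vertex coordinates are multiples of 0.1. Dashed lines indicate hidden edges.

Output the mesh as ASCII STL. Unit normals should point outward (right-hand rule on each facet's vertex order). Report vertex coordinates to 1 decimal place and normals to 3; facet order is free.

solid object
 facet normal 0.999 0.003 0.032
  outer loop
   vertex 4.7 0.2 3.8
   vertex 4.8 0.7 0.6
   vertex 4.7 4.8 3.3
  endloop
 endfacet
 facet normal 0.702 0.403 -0.586
  outer loop
   vertex 2.9 4.3 0.8
   vertex 4.7 4.8 3.3
   vertex 4.8 0.7 0.6
  endloop
 endfacet
 facet normal -0.105 -0.939 -0.329
  outer loop
   vertex 1.1 0.8 1.5
   vertex 0.3 1.1 0.9
   vertex 4.8 0.7 0.6
  endloop
 endfacet
 facet normal -0.065 -0.986 -0.156
  outer loop
   vertex 1.1 0.8 1.5
   vertex 4.8 0.7 0.6
   vertex 4.7 0.2 3.8
  endloop
 endfacet
 facet normal -0.089 -0.283 -0.955
  outer loop
   vertex 2.4 2.8 0.2
   vertex 4.8 0.7 0.6
   vertex 0.3 1.1 0.9
  endloop
 endfacet
 facet normal -0.593 0.462 -0.659
  outer loop
   vertex 2.4 2.8 0.2
   vertex 0.3 1.1 0.9
   vertex 2.9 4.3 0.8
  endloop
 endfacet
 facet normal 0.361 0.240 -0.901
  outer loop
   vertex 2.4 2.8 0.2
   vertex 2.9 4.3 0.8
   vertex 4.8 0.7 0.6
  endloop
 endfacet
 facet normal 0.237 0.105 0.966
  outer loop
   vertex 3.7 4.3 3.6
   vertex 4.7 0.2 3.8
   vertex 4.7 4.8 3.3
  endloop
 endfacet
 facet normal -0.755 0.620 0.216
  outer loop
   vertex 3.7 4.3 3.6
   vertex 2.9 4.3 0.8
   vertex 0.3 1.1 0.9
  endloop
 endfacet
 facet normal -0.415 0.902 0.119
  outer loop
   vertex 3.7 4.3 3.6
   vertex 4.7 4.8 3.3
   vertex 2.9 4.3 0.8
  endloop
 endfacet
 facet normal -0.541 -0.391 0.745
  outer loop
   vertex 2.6 1.2 2.8
   vertex 1.1 0.8 1.5
   vertex 4.7 0.2 3.8
  endloop
 endfacet
 facet normal -0.455 -0.068 0.888
  outer loop
   vertex 2.6 1.2 2.8
   vertex 4.7 0.2 3.8
   vertex 3.7 4.3 3.6
  endloop
 endfacet
 facet normal -0.627 -0.139 0.766
  outer loop
   vertex 2.6 1.2 2.8
   vertex 0.3 1.1 0.9
   vertex 1.1 0.8 1.5
  endloop
 endfacet
 facet normal -0.637 0.027 0.770
  outer loop
   vertex 2.6 1.2 2.8
   vertex 3.7 4.3 3.6
   vertex 0.3 1.1 0.9
  endloop
 endfacet
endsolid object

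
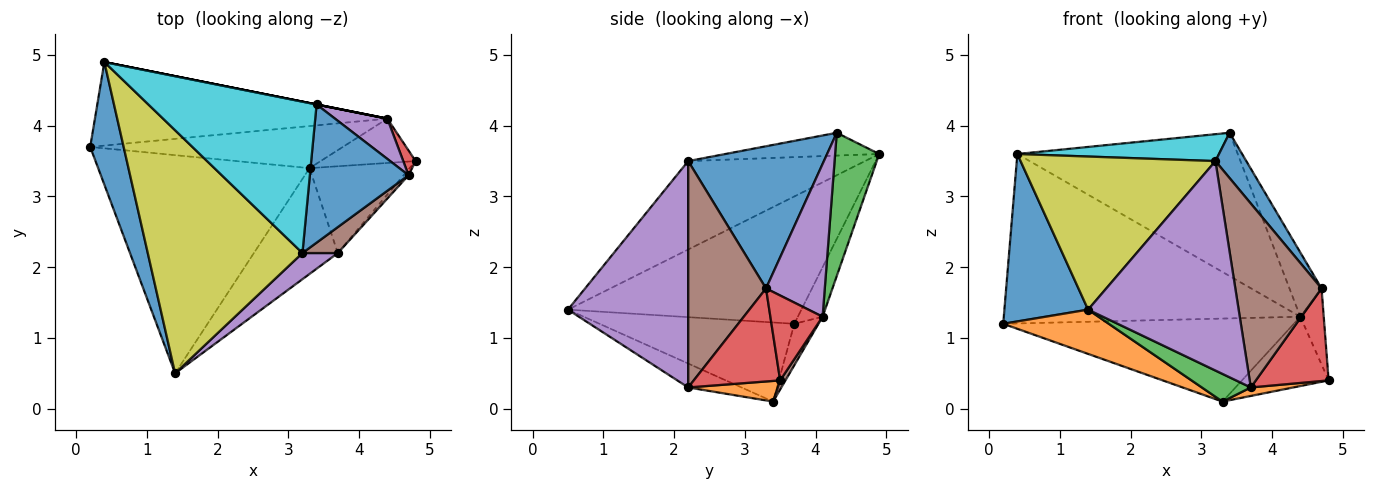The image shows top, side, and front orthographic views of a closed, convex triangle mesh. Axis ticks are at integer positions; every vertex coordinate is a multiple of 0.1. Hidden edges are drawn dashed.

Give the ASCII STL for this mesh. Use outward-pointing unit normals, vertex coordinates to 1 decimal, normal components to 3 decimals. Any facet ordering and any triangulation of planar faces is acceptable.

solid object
 facet normal -0.914 -0.328 0.240
  outer loop
   vertex 0.4 4.9 3.6
   vertex 0.2 3.7 1.2
   vertex 1.4 0.5 1.4
  endloop
 endfacet
 facet normal -0.345 -0.187 -0.920
  outer loop
   vertex 3.3 3.4 0.1
   vertex 1.4 0.5 1.4
   vertex 0.2 3.7 1.2
  endloop
 endfacet
 facet normal 0.196 0.981 0.000
  outer loop
   vertex 4.4 4.1 1.3
   vertex 0.4 4.9 3.6
   vertex 3.4 4.3 3.9
  endloop
 endfacet
 facet normal 0.905 0.405 0.132
  outer loop
   vertex 4.4 4.1 1.3
   vertex 4.7 3.3 1.7
   vertex 4.8 3.5 0.4
  endloop
 endfacet
 facet normal 0.840 0.459 0.288
  outer loop
   vertex 4.4 4.1 1.3
   vertex 3.4 4.3 3.9
   vertex 4.7 3.3 1.7
  endloop
 endfacet
 facet normal 0.052 0.841 -0.538
  outer loop
   vertex 4.4 4.1 1.3
   vertex 4.8 3.5 0.4
   vertex 3.3 3.4 0.1
  endloop
 endfacet
 facet normal -0.075 0.894 -0.441
  outer loop
   vertex 4.4 4.1 1.3
   vertex 0.2 3.7 1.2
   vertex 0.4 4.9 3.6
  endloop
 endfacet
 facet normal -0.074 0.889 -0.451
  outer loop
   vertex 4.4 4.1 1.3
   vertex 3.3 3.4 0.1
   vertex 0.2 3.7 1.2
  endloop
 endfacet
 facet normal -0.435 -0.480 0.762
  outer loop
   vertex 3.2 2.2 3.5
   vertex 0.4 4.9 3.6
   vertex 1.4 0.5 1.4
  endloop
 endfacet
 facet normal -0.132 -0.173 0.976
  outer loop
   vertex 3.2 2.2 3.5
   vertex 3.4 4.3 3.9
   vertex 0.4 4.9 3.6
  endloop
 endfacet
 facet normal 0.807 -0.184 0.561
  outer loop
   vertex 3.2 2.2 3.5
   vertex 4.7 3.3 1.7
   vertex 3.4 4.3 3.9
  endloop
 endfacet
 facet normal 0.201 -0.095 -0.975
  outer loop
   vertex 3.7 2.2 0.3
   vertex 3.3 3.4 0.1
   vertex 4.8 3.5 0.4
  endloop
 endfacet
 facet normal -0.266 -0.244 -0.933
  outer loop
   vertex 3.7 2.2 0.3
   vertex 1.4 0.5 1.4
   vertex 3.3 3.4 0.1
  endloop
 endfacet
 facet normal 0.764 -0.644 -0.040
  outer loop
   vertex 3.7 2.2 0.3
   vertex 4.8 3.5 0.4
   vertex 4.7 3.3 1.7
  endloop
 endfacet
 facet normal 0.621 -0.778 0.097
  outer loop
   vertex 3.7 2.2 0.3
   vertex 3.2 2.2 3.5
   vertex 1.4 0.5 1.4
  endloop
 endfacet
 facet normal 0.666 -0.738 0.104
  outer loop
   vertex 3.7 2.2 0.3
   vertex 4.7 3.3 1.7
   vertex 3.2 2.2 3.5
  endloop
 endfacet
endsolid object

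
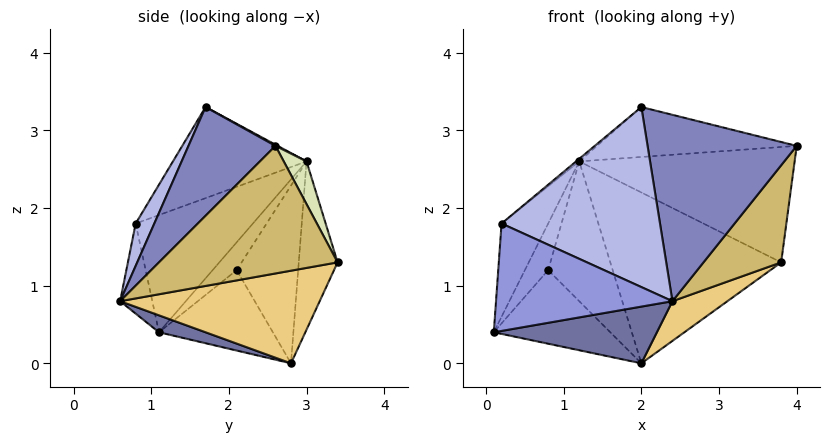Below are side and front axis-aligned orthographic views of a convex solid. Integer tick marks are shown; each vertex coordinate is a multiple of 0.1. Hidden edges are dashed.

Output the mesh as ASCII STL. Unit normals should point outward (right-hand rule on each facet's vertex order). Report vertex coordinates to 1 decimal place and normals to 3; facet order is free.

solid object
 facet normal 0.093 -0.325 -0.941
  outer loop
   vertex 2.0 2.8 0.0
   vertex 2.4 0.6 0.8
   vertex 0.1 1.1 0.4
  endloop
 endfacet
 facet normal 0.458 -0.785 0.418
  outer loop
   vertex 2.0 1.7 3.3
   vertex 2.4 0.6 0.8
   vertex 4.0 2.6 2.8
  endloop
 endfacet
 facet normal -0.176 -0.965 -0.194
  outer loop
   vertex 0.2 0.8 1.8
   vertex 0.1 1.1 0.4
   vertex 2.4 0.6 0.8
  endloop
 endfacet
 facet normal 0.106 -0.904 0.415
  outer loop
   vertex 0.2 0.8 1.8
   vertex 2.4 0.6 0.8
   vertex 2.0 1.7 3.3
  endloop
 endfacet
 facet normal 0.005 0.477 0.879
  outer loop
   vertex 1.2 3.0 2.6
   vertex 2.0 1.7 3.3
   vertex 4.0 2.6 2.8
  endloop
 endfacet
 facet normal -0.645 0.015 0.764
  outer loop
   vertex 1.2 3.0 2.6
   vertex 0.2 0.8 1.8
   vertex 2.0 1.7 3.3
  endloop
 endfacet
 facet normal -0.920 0.366 0.144
  outer loop
   vertex 1.2 3.0 2.6
   vertex 0.1 1.1 0.4
   vertex 0.2 0.8 1.8
  endloop
 endfacet
 facet normal 0.093 0.884 0.459
  outer loop
   vertex 3.8 3.4 1.3
   vertex 1.2 3.0 2.6
   vertex 4.0 2.6 2.8
  endloop
 endfacet
 facet normal -0.219 0.965 -0.142
  outer loop
   vertex 3.8 3.4 1.3
   vertex 2.0 2.8 0.0
   vertex 1.2 3.0 2.6
  endloop
 endfacet
 facet normal 0.870 -0.378 -0.318
  outer loop
   vertex 3.8 3.4 1.3
   vertex 4.0 2.6 2.8
   vertex 2.4 0.6 0.8
  endloop
 endfacet
 facet normal 0.613 -0.169 -0.771
  outer loop
   vertex 3.8 3.4 1.3
   vertex 2.4 0.6 0.8
   vertex 2.0 2.8 0.0
  endloop
 endfacet
 facet normal -0.673 0.688 -0.271
  outer loop
   vertex 0.8 2.1 1.2
   vertex 2.0 2.8 0.0
   vertex 0.1 1.1 0.4
  endloop
 endfacet
 facet normal -0.697 0.677 -0.236
  outer loop
   vertex 0.8 2.1 1.2
   vertex 0.1 1.1 0.4
   vertex 1.2 3.0 2.6
  endloop
 endfacet
 facet normal -0.667 0.699 -0.259
  outer loop
   vertex 0.8 2.1 1.2
   vertex 1.2 3.0 2.6
   vertex 2.0 2.8 0.0
  endloop
 endfacet
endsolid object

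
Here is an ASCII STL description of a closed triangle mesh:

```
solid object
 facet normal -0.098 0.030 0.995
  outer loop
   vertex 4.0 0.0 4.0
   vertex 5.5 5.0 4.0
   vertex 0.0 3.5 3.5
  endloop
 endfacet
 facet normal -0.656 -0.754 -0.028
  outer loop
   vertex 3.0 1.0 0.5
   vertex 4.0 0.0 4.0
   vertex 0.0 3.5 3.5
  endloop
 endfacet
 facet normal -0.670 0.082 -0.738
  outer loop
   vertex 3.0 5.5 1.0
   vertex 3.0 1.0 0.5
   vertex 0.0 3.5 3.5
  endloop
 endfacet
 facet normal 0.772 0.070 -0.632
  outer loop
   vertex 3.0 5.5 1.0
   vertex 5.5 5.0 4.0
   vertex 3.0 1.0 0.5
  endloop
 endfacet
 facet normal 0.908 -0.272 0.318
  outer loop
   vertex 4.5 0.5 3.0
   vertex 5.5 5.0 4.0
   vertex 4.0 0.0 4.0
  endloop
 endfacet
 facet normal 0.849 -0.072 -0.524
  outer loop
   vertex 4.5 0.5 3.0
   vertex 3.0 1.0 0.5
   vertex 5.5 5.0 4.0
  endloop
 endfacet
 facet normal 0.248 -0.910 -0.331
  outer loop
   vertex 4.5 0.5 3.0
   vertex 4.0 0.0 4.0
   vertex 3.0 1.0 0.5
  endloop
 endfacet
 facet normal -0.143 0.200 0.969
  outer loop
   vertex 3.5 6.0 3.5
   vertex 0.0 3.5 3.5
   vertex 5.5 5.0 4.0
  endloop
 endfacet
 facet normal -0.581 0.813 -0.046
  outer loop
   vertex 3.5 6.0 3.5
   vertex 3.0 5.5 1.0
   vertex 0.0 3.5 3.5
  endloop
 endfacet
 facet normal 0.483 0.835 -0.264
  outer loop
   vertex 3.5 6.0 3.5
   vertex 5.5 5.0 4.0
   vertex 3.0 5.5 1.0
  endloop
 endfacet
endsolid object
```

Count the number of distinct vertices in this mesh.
7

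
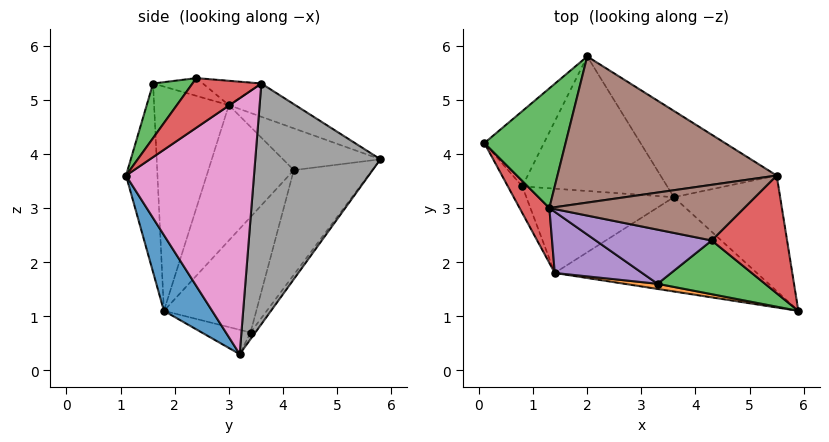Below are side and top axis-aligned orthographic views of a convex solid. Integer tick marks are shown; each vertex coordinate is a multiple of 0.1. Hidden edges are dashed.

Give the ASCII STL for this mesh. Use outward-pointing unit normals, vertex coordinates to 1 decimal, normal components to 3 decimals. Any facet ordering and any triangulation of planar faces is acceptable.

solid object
 facet normal 0.238 -0.736 -0.634
  outer loop
   vertex 1.4 1.8 1.1
   vertex 3.6 3.2 0.3
   vertex 5.9 1.1 3.6
  endloop
 endfacet
 facet normal -0.170 -0.985 0.030
  outer loop
   vertex 3.3 1.6 5.3
   vertex 1.4 1.8 1.1
   vertex 5.9 1.1 3.6
  endloop
 endfacet
 facet normal -0.420 0.397 0.816
  outer loop
   vertex 1.3 3.0 4.9
   vertex 2.0 5.8 3.9
   vertex 0.1 4.2 3.7
  endloop
 endfacet
 facet normal -0.777 -0.606 0.171
  outer loop
   vertex 1.3 3.0 4.9
   vertex 0.1 4.2 3.7
   vertex 1.4 1.8 1.1
  endloop
 endfacet
 facet normal -0.589 -0.775 0.229
  outer loop
   vertex 1.3 3.0 4.9
   vertex 1.4 1.8 1.1
   vertex 3.3 1.6 5.3
  endloop
 endfacet
 facet normal -0.140 0.364 0.921
  outer loop
   vertex 5.5 3.6 5.3
   vertex 2.0 5.8 3.9
   vertex 1.3 3.0 4.9
  endloop
 endfacet
 facet normal 0.855 0.378 -0.355
  outer loop
   vertex 5.5 3.6 5.3
   vertex 5.9 1.1 3.6
   vertex 3.6 3.2 0.3
  endloop
 endfacet
 facet normal 0.589 0.756 -0.284
  outer loop
   vertex 5.5 3.6 5.3
   vertex 3.6 3.2 0.3
   vertex 2.0 5.8 3.9
  endloop
 endfacet
 facet normal -0.156 -0.294 -0.943
  outer loop
   vertex 0.8 3.4 0.7
   vertex 3.6 3.2 0.3
   vertex 1.4 1.8 1.1
  endloop
 endfacet
 facet normal -0.027 0.805 -0.593
  outer loop
   vertex 0.8 3.4 0.7
   vertex 2.0 5.8 3.9
   vertex 3.6 3.2 0.3
  endloop
 endfacet
 facet normal -0.920 -0.374 -0.115
  outer loop
   vertex 0.8 3.4 0.7
   vertex 1.4 1.8 1.1
   vertex 0.1 4.2 3.7
  endloop
 endfacet
 facet normal -0.586 0.738 -0.334
  outer loop
   vertex 0.8 3.4 0.7
   vertex 0.1 4.2 3.7
   vertex 2.0 5.8 3.9
  endloop
 endfacet
 facet normal 0.375 -0.561 0.738
  outer loop
   vertex 4.3 2.4 5.4
   vertex 3.3 1.6 5.3
   vertex 5.9 1.1 3.6
  endloop
 endfacet
 facet normal 0.496 -0.433 0.753
  outer loop
   vertex 4.3 2.4 5.4
   vertex 5.9 1.1 3.6
   vertex 5.5 3.6 5.3
  endloop
 endfacet
 facet normal -0.151 0.066 0.986
  outer loop
   vertex 4.3 2.4 5.4
   vertex 1.3 3.0 4.9
   vertex 3.3 1.6 5.3
  endloop
 endfacet
 facet normal -0.121 0.202 0.972
  outer loop
   vertex 4.3 2.4 5.4
   vertex 5.5 3.6 5.3
   vertex 1.3 3.0 4.9
  endloop
 endfacet
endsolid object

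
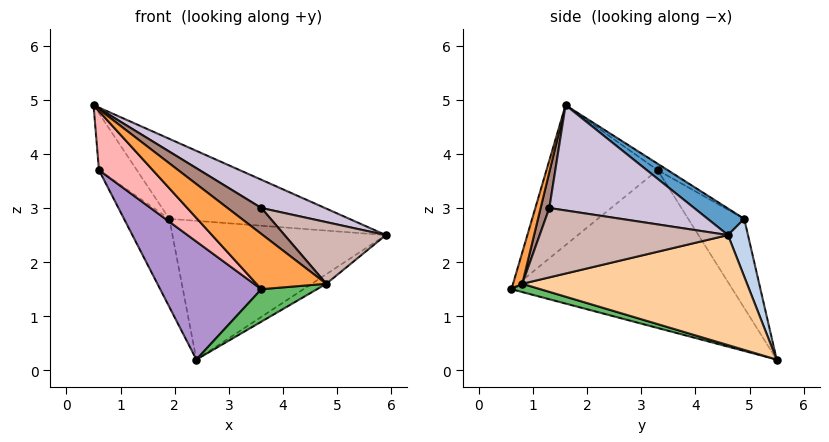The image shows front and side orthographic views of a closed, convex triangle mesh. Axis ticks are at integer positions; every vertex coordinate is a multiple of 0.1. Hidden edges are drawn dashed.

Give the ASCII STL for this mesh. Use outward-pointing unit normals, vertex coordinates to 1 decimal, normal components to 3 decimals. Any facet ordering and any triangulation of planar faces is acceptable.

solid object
 facet normal 0.102 0.503 0.858
  outer loop
   vertex 1.9 4.9 2.8
   vertex 0.5 1.6 4.9
   vertex 5.9 4.6 2.5
  endloop
 endfacet
 facet normal 0.091 0.966 0.240
  outer loop
   vertex 1.9 4.9 2.8
   vertex 5.9 4.6 2.5
   vertex 2.4 5.5 0.2
  endloop
 endfacet
 facet normal 0.121 -0.917 0.380
  outer loop
   vertex 4.8 0.8 1.6
   vertex 0.5 1.6 4.9
   vertex 3.6 0.6 1.5
  endloop
 endfacet
 facet normal 0.555 0.036 -0.831
  outer loop
   vertex 4.8 0.8 1.6
   vertex 2.4 5.5 0.2
   vertex 5.9 4.6 2.5
  endloop
 endfacet
 facet normal 0.118 -0.227 -0.967
  outer loop
   vertex 4.8 0.8 1.6
   vertex 3.6 0.6 1.5
   vertex 2.4 5.5 0.2
  endloop
 endfacet
 facet normal -0.153 0.576 0.803
  outer loop
   vertex 0.6 3.3 3.7
   vertex 0.5 1.6 4.9
   vertex 1.9 4.9 2.8
  endloop
 endfacet
 facet normal -0.777 0.629 -0.004
  outer loop
   vertex 0.6 3.3 3.7
   vertex 1.9 4.9 2.8
   vertex 2.4 5.5 0.2
  endloop
 endfacet
 facet normal -0.740 -0.358 -0.569
  outer loop
   vertex 0.6 3.3 3.7
   vertex 3.6 0.6 1.5
   vertex 0.5 1.6 4.9
  endloop
 endfacet
 facet normal -0.735 -0.336 -0.589
  outer loop
   vertex 0.6 3.3 3.7
   vertex 2.4 5.5 0.2
   vertex 3.6 0.6 1.5
  endloop
 endfacet
 facet normal 0.495 -0.217 0.841
  outer loop
   vertex 3.6 1.3 3.0
   vertex 5.9 4.6 2.5
   vertex 0.5 1.6 4.9
  endloop
 endfacet
 facet normal 0.217 -0.845 0.488
  outer loop
   vertex 3.6 1.3 3.0
   vertex 0.5 1.6 4.9
   vertex 4.8 0.8 1.6
  endloop
 endfacet
 facet normal 0.647 -0.348 0.679
  outer loop
   vertex 3.6 1.3 3.0
   vertex 4.8 0.8 1.6
   vertex 5.9 4.6 2.5
  endloop
 endfacet
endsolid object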